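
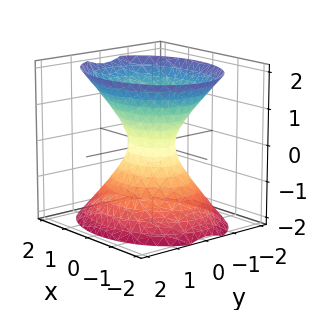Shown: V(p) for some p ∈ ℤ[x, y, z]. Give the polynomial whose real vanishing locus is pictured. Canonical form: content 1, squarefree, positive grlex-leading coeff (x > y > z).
2*x^2 + 3*y^2 - 2*z^2 - 1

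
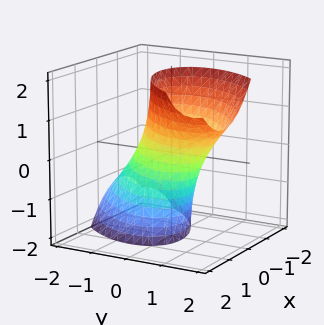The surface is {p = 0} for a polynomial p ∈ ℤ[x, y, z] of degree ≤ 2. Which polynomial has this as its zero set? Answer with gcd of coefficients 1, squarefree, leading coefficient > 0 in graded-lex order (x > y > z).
x^2 - x*y + y^2 - y*z - 1

1. Degree: no degree-1 surface has this shape, so deg p = 2.
2. From the visible intercepts: among the integer gridlines, it crosses the y-axis at y ∈ {-1, 1}; it misses every integer gridline on the z-axis.
3. Assembling these constraints gives the stated polynomial. Check: (-1, 0, 0) on the x-axis lies on the surface, and p(-1, 0, 0) = 0. ✓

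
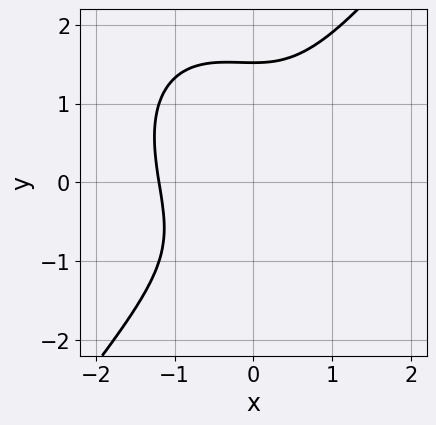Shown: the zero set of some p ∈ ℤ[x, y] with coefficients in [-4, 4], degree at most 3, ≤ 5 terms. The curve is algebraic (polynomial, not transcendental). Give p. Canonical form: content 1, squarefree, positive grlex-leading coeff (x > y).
2*x^3 - y^3 + x^2 + y + 2

First, the degree is 3 — a generic line meets the curve in up to 3 points.
Finally, the integer polynomial consistent with all of this is the stated p.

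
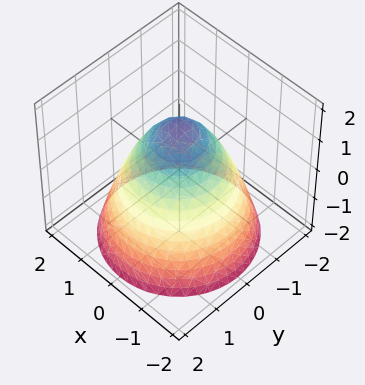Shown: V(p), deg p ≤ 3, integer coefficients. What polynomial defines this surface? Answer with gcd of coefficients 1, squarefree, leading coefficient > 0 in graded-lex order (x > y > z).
The degree is 2 — no degree-1 surface has this shape.
Symmetries: the z-axis is an axis of rotation, so x and y enter only as x² + y².
From the visible intercepts: a circular section at z = 0 has radius between 1 and 2.
Fitting integer coefficients to these (and the overall shape) gives p.

2*x^2 + 2*y^2 + 2*z - 3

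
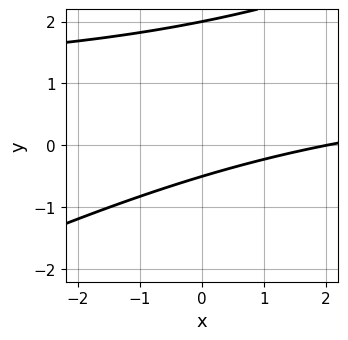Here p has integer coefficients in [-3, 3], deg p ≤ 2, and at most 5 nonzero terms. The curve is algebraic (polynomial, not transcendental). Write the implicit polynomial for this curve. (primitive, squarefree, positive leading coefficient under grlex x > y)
The degree is 2 — no degree-1 curve has this shape.
From the axis intercepts and sections: it crosses the y-axis at the gridline y = 2; one x-axis crossing is at x = 2.
Matching integer coefficients to the picture gives p.

x*y - 2*y^2 - x + 3*y + 2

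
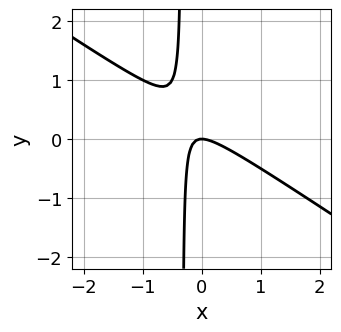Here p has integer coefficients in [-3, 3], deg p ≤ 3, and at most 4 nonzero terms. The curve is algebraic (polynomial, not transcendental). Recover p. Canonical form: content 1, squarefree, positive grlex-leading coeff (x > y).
First, degree: the shape is more complex than any degree-1 curve, so deg p = 2.
Then, checking where it meets the axes: one y-axis crossing is at y = 0; it crosses the x-axis at the gridline x = 0.
Finally, these observations pin down the coefficients.

2*x^2 + 3*x*y + y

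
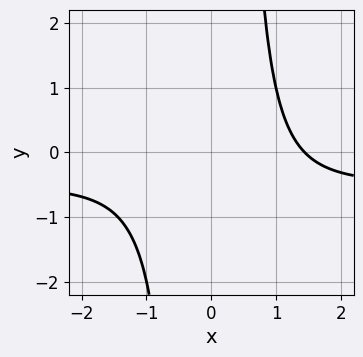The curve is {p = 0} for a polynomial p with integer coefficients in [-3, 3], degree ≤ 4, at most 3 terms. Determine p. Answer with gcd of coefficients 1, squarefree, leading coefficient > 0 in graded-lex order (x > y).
2*x^3*y + x^3 - 3

deg p = 4.
Observable constraints: no y-intercept at any integer in the box.
Putting this together gives p.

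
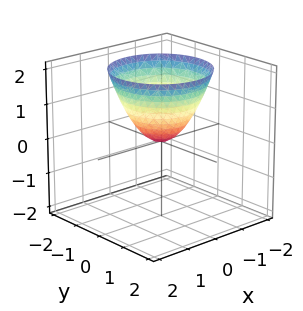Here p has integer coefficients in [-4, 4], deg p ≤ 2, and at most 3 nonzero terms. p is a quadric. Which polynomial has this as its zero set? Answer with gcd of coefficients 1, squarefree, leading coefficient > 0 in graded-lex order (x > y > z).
The degree is 2 — a single bowl opening along one axis; a quadric.
Symmetry: the z-axis is an axis of rotation, so x and y enter only as x² + y².
Observable constraints: one z-axis crossing is at z = 0; a circular section at z = 2 has radius between 1 and 2; it meets the x-axis at x = 0 (among the integer gridlines).
Together with the visible shape, these determine p as stated.

x^2 + y^2 - z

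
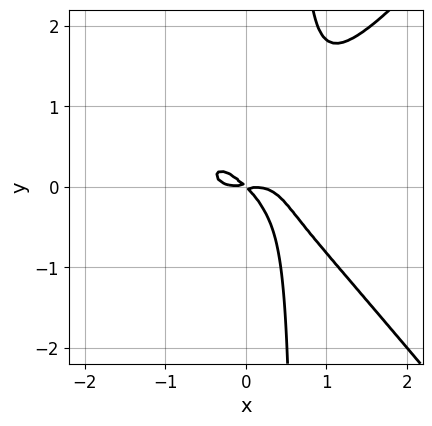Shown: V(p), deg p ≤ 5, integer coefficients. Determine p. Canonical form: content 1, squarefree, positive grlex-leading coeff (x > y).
3*x^4 - 2*x^2*y^2 - 2*x*y^2 + 2*x*y + 2*y^2

deg p = 4. No degree-3 curve has this shape.
Matching integer coefficients to the picture gives p.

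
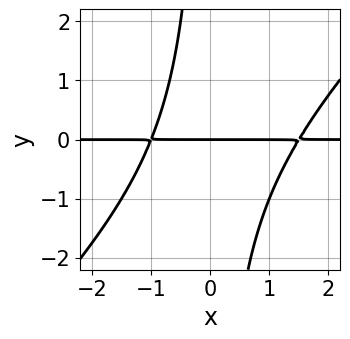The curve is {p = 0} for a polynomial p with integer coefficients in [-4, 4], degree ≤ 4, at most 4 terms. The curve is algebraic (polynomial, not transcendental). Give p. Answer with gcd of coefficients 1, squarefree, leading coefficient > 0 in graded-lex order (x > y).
2*x^2*y - 2*x*y^2 - x*y - 3*y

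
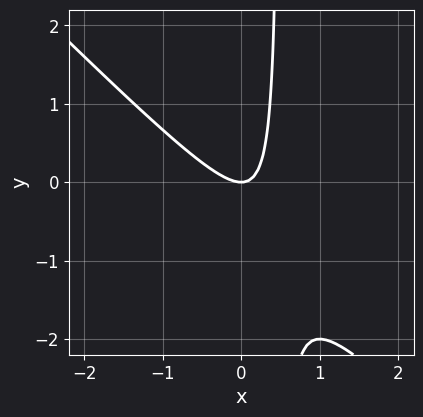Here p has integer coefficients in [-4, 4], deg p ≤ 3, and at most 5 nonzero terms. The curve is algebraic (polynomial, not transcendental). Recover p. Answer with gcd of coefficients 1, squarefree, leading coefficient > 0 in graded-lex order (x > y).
First, degree: no degree-1 curve has this shape, so deg p = 2.
Then, from the axis intercepts and sections: one x-axis crossing is at x = 0; one y-axis crossing is at y = 0.
Finally, these observations pin down the coefficients.

2*x^2 + 2*x*y - y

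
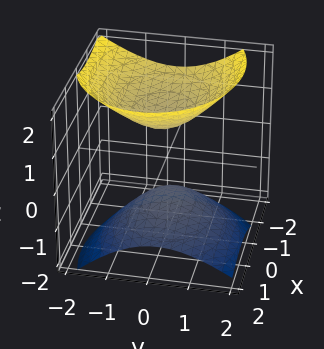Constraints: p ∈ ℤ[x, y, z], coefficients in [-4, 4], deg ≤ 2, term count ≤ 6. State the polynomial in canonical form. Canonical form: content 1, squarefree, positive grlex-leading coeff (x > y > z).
(a) There are 2 components. They look like related sheets of one shape, so recover p as a whole.
(b) The degree is 2 — no degree-1 surface has this shape.
(c) From the visible intercepts: it misses every integer gridline on the x-axis; it misses every integer gridline on the y-axis.
(d) Assembling these constraints gives the stated polynomial.

2*x^2 + 2*x*z + 3*y^2 + y*z - 3*z^2 + 2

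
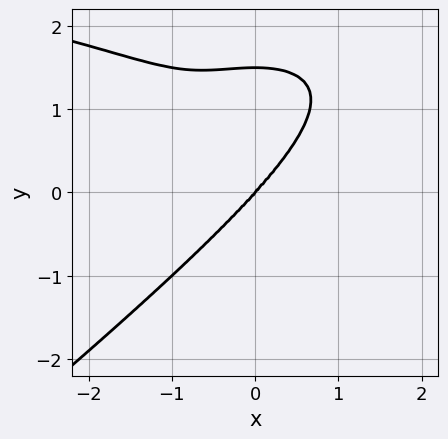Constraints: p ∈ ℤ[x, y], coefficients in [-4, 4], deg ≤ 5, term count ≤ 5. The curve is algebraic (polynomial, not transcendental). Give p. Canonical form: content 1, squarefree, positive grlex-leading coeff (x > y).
x^3*y - 2*y^4 - 3*x^3 - x^2*y + 3*y^3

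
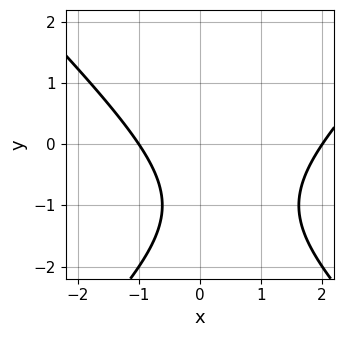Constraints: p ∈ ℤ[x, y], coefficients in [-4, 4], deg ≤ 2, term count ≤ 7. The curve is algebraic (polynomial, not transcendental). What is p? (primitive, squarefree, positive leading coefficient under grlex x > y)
x^2 - y^2 - x - 2*y - 2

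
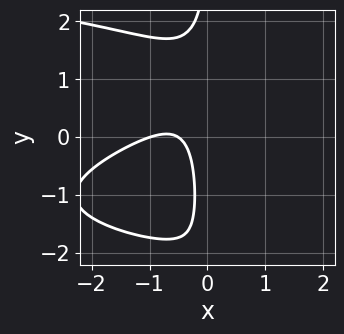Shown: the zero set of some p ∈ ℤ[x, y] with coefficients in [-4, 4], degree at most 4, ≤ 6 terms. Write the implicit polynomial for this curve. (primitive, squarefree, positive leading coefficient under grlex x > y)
deg p = 4. The shape is more complex than any degree-3 curve.
Against the integer gridlines: no y-intercept at any integer in the box; it crosses the x-axis at the gridline x = -1.
Matching integer coefficients to the picture gives p.

x*y^3 + 2*x^2 - 3*x*y + 3*x + 1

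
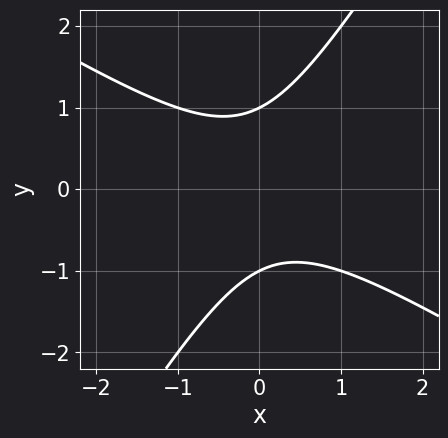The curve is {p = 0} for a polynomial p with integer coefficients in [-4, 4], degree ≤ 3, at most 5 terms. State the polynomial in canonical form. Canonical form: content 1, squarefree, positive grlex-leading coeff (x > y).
x^2 + x*y - y^2 + 1

(a) Degree: the shape is more complex than any degree-1 curve, so deg p = 2.
(b) From the visible intercepts: no x-intercept at any integer in the box; among the integer gridlines, it crosses the y-axis at y ∈ {-1, 1}.
(c) These observations pin down the coefficients.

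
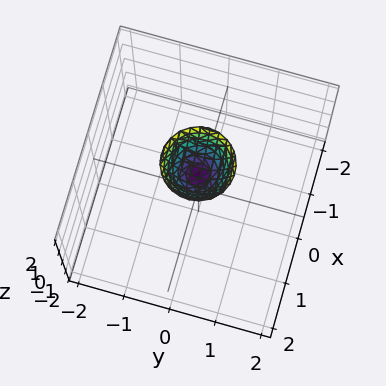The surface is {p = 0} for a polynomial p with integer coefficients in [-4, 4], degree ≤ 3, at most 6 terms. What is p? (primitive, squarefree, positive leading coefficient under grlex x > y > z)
2*x^2 + 2*y^2 - z + 1

First, deg p = 2. No degree-1 surface has this shape.
Then, symmetry: every cross-section ⟂ z is a circle, so x, y appear only via x² + y².
Then, from the visible intercepts: a circular section at z = 2 has radius between 0 and 1; no x-intercept at any integer in the box; the surface avoids every integer y-axis point in the box; it crosses the z-axis at the gridline z = 1.
Finally, assembling these constraints gives the stated polynomial.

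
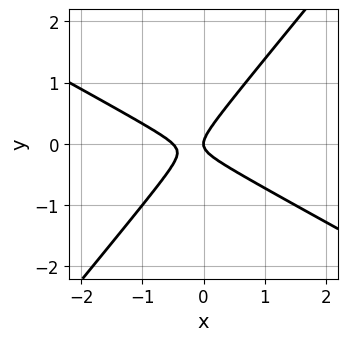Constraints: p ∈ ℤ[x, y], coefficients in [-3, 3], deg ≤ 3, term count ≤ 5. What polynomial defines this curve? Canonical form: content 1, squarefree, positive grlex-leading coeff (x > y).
1. Degree: a generic line meets the curve in up to 2 points, so deg p = 2.
2. From the axis intercepts and sections: one y-axis crossing is at y = 0; it meets the x-axis at x = 0 (among the integer gridlines).
3. The integer polynomial consistent with all of this is the stated p.

2*x^2 + 2*x*y - 3*y^2 + x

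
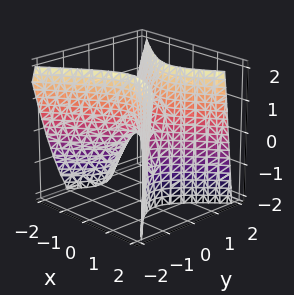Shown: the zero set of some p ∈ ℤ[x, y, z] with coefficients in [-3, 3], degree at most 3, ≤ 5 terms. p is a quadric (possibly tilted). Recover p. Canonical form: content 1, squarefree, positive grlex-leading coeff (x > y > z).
1. The degree is 2 — the shape is more complex than any degree-1 surface.
2. Checking where it meets the axes: it crosses the x-axis at the gridline x = 0; one y-axis crossing is at y = 0; it crosses the z-axis at the gridline z = 0.
3. Putting this together gives p.

2*x^2 - x*z - 3*y^2 + z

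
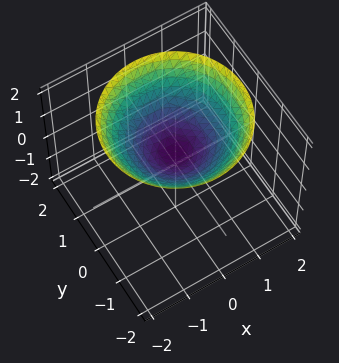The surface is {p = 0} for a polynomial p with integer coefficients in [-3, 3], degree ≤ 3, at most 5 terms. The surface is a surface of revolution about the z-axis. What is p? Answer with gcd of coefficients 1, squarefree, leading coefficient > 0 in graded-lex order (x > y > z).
1. deg p = 2. No degree-1 surface has this shape.
2. Symmetries: rotational symmetry about the z-axis ⇒ p depends on x, y only through x² + y².
3. Against the integer gridlines: it misses every integer gridline on the y-axis; a circular section at z = 1 has radius exactly 1; no x-intercept at any integer in the box.
4. Matching integer coefficients to the picture gives p.

x^2 + y^2 - 2*z + 1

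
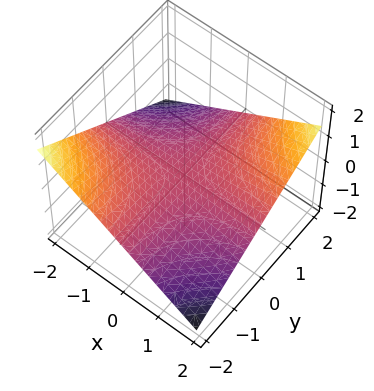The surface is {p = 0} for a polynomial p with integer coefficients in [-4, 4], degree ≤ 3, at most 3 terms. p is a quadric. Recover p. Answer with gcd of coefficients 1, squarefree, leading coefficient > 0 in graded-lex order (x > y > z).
x*y - 3*z

(a) The degree is 2 — a hyperbolic paraboloid; a quadric.
(b) From the axis intercepts and sections: the visible x-axis segment lies entirely on the surface; one z-axis crossing is at z = 0.
(c) These observations pin down the coefficients. Check: (0, 2, 0) on the y-axis lies on the surface, and p(0, 2, 0) = 0. ✓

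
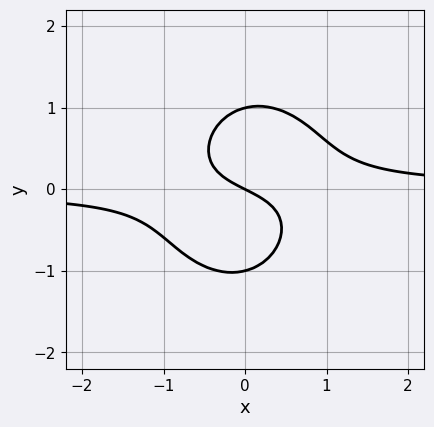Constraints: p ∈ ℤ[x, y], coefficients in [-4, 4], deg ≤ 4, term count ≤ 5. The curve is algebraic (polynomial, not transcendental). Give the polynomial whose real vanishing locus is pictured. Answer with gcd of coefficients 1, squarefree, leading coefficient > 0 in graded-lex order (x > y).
(a) The degree is 3 — a generic line meets the curve in up to 3 points.
(b) Reading off the gridlines: the y-axis gridline crossings are at y ∈ {-1, 0, 1}; it crosses the x-axis at the gridline x = 0.
(c) Assembling these constraints gives the stated polynomial.

3*x^2*y + 2*y^3 - x - 2*y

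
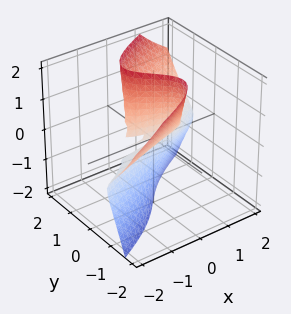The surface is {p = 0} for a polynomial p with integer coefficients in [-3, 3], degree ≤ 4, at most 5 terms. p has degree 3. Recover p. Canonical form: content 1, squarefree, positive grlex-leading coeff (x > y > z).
x*y^2 + x*z^2 - 2*y^3 + 2*y*z

Degree: the shape is more complex than any degree-2 surface, so deg p = 3.
From the axis intercepts and sections: every point of the z-axis in the box is on the surface; the visible x-axis segment lies entirely on the surface; it meets the y-axis at y = 0 (among the integer gridlines).
Together with the visible shape, these determine p as stated.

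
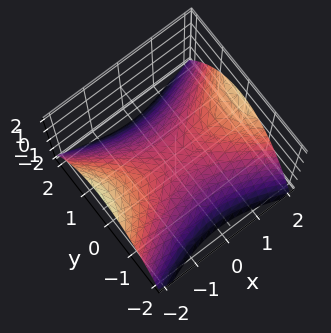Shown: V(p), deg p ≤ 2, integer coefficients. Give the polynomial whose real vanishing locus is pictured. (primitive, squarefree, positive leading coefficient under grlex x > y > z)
x^2 - 2*y^2 - 3*z

deg p = 2.
Symmetries: it's symmetric under y → −y, forcing even powers of y; mirror symmetry x ↦ −x ⇒ only even powers of x.
Reading off the gridlines: it crosses the y-axis at the gridline y = 0; it crosses the x-axis at the gridline x = 0; it meets the z-axis at z = 0 (among the integer gridlines).
Assembling these constraints gives the stated polynomial.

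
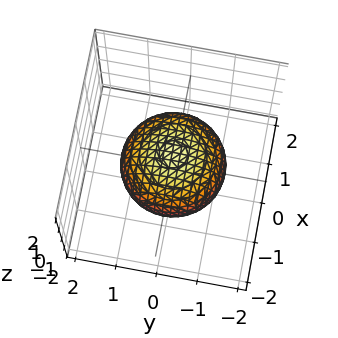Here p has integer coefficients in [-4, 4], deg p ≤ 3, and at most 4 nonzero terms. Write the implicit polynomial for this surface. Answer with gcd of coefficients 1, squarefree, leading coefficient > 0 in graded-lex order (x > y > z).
1. deg p = 2.
2. Symmetry: the surface is invariant under rotation about z: p = q(x² + y², z); it's symmetric under z → −z, forcing even powers of z.
3. Observable constraints: a circular section at z = 0 has radius between 1 and 2; among the integer gridlines, it crosses the z-axis at z ∈ {-1, 1}.
4. Matching integer coefficients to the picture gives p.

2*x^2 + 2*y^2 + 3*z^2 - 3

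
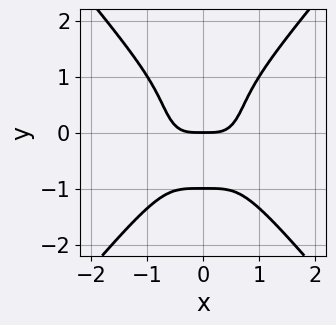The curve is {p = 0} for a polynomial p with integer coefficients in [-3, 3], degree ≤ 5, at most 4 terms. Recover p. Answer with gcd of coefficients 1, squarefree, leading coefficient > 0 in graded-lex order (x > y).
2*x^4 - y^4 - y

The degree is 4 — the shape is more complex than any degree-3 curve.
Symmetries: it's symmetric under x → −x, forcing even powers of x.
Observable constraints: one x-axis crossing is at x = 0; the y-axis gridline crossings are at y ∈ {-1, 0}.
Assembling these constraints gives the stated polynomial.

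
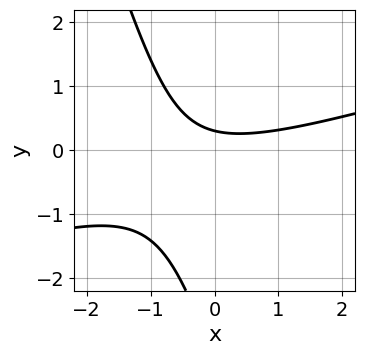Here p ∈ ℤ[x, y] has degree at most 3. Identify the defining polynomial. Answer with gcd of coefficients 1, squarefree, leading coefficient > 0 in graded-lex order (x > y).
x^2 - 3*x*y - y^2 - 3*y + 1

(a) The degree is 2 — the shape is more complex than any degree-1 curve.
(b) Reading off the gridlines: the curve avoids every integer x-axis point in the box.
(c) The integer polynomial consistent with all of this is the stated p.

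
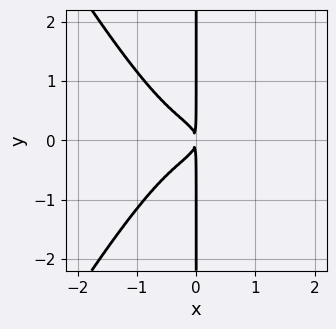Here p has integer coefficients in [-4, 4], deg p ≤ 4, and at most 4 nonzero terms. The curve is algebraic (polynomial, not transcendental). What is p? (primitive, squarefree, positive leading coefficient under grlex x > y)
3*x^4 - x^2*y^2 + 2*x*y^2 + x^2

First, deg p = 4.
Next, symmetries: it's symmetric under y → −y, forcing even powers of y.
Then, from the visible intercepts: the visible y-axis segment lies entirely on the curve.
Finally, the integer polynomial consistent with all of this is the stated p.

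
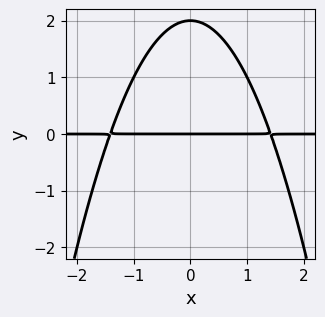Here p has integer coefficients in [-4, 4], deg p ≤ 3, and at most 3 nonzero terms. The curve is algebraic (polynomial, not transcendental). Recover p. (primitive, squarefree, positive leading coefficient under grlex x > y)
(a) deg p = 3. No degree-2 curve has this shape.
(b) Symmetries: mirror symmetry x ↦ −x ⇒ only even powers of x.
(c) Against the integer gridlines: among the integer gridlines, it crosses the y-axis at y ∈ {0, 2}; every point of the x-axis in the box is on the curve.
(d) Fitting integer coefficients to these (and the overall shape) gives p.

x^2*y + y^2 - 2*y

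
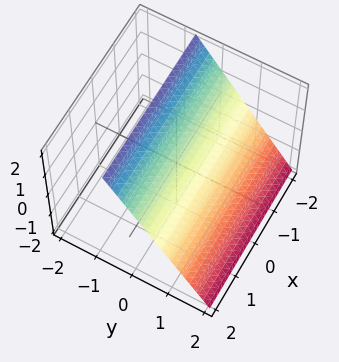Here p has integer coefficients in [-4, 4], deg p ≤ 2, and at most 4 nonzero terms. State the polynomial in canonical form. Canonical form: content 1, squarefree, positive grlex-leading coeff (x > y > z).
3*y + 2*z - 2

1. deg p = 1. Every cross-section is a straight line — this is a plane.
2. From the axis intercepts and sections: one z-axis crossing is at z = 1; it misses every integer gridline on the x-axis.
3. Matching integer coefficients to the picture gives p.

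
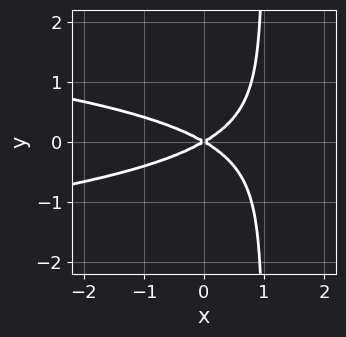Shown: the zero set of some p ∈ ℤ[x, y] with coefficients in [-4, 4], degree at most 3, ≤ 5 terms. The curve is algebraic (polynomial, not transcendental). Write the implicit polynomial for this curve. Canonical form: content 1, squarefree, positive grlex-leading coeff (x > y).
(a) deg p = 3. A generic line meets the curve in up to 3 points.
(b) Symmetries: mirror symmetry y ↦ −y ⇒ only even powers of y.
(c) Observable constraints: it meets the x-axis at x = 0 (among the integer gridlines); it crosses the y-axis at the gridline y = 0.
(d) Together with the visible shape, these determine p as stated.

3*x*y^2 + x^2 - 3*y^2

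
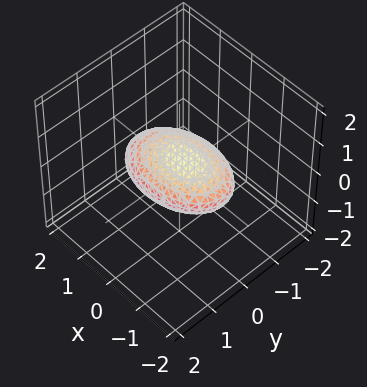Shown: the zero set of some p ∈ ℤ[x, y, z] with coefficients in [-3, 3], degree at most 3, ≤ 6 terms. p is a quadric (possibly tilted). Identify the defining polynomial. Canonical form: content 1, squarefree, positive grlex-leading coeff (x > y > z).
x^2 + x*z + 2*y^2 - y*z + 3*z^2 - 2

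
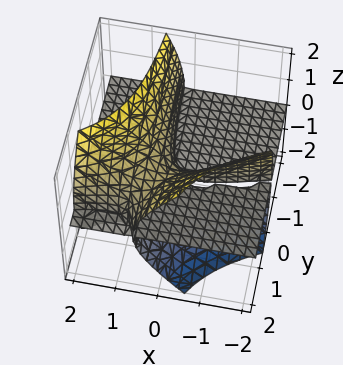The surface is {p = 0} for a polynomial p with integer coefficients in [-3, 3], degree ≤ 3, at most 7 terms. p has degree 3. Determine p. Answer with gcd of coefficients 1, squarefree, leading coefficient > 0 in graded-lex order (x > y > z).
x^2*z - 3*x*y*z - z^3 + 2*x*z + y*z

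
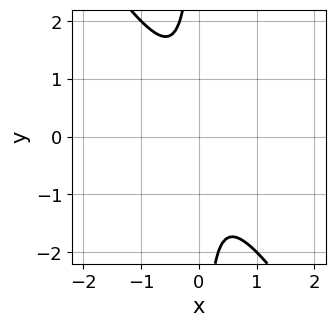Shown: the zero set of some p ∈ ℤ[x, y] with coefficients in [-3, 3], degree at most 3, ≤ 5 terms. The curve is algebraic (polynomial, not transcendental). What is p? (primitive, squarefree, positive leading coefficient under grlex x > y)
Degree: no degree-1 curve has this shape, so deg p = 2.
Observable constraints: no y-intercept at any integer in the box; no x-intercept at any integer in the box.
These observations pin down the coefficients.

3*x^2 + 2*x*y + 1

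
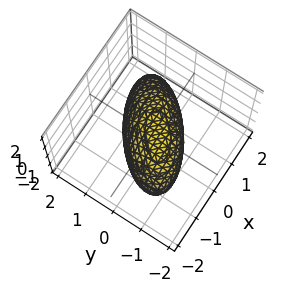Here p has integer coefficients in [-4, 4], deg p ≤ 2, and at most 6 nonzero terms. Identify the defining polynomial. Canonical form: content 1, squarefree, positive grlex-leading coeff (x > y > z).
Degree: no degree-1 surface has this shape, so deg p = 2.
Checking where it meets the axes: the y-axis gridline crossings are at y ∈ {-1, 1}.
These observations pin down the coefficients.

2*x^2 - 3*x*y + 3*y^2 + y*z + 2*z^2 - 3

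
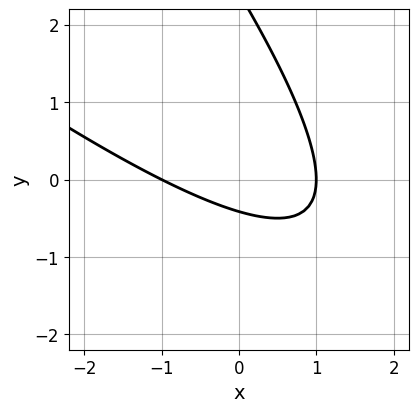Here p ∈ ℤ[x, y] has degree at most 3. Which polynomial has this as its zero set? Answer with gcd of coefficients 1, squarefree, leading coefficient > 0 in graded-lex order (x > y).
x^2 + 2*x*y + y^2 - 2*y - 1

First, degree: a generic line meets the curve in up to 2 points, so deg p = 2.
Then, reading off the gridlines: among the integer gridlines, it crosses the x-axis at x ∈ {-1, 1}.
Finally, fitting integer coefficients to these (and the overall shape) gives p.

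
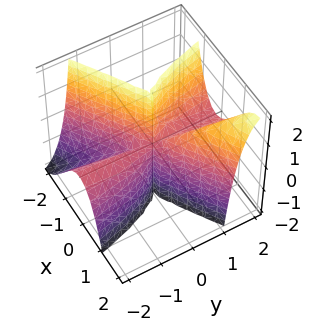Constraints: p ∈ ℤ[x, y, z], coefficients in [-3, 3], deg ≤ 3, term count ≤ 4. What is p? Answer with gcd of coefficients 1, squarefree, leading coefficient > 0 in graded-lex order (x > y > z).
2*x^3 - 3*x^2*y + y^2*z

First, degree: the shape is more complex than any degree-2 surface, so deg p = 3.
Next, reading off the gridlines: the visible y-axis segment lies entirely on the surface; one x-axis crossing is at x = 0; the visible z-axis segment lies entirely on the surface.
Finally, fitting integer coefficients to these (and the overall shape) gives p.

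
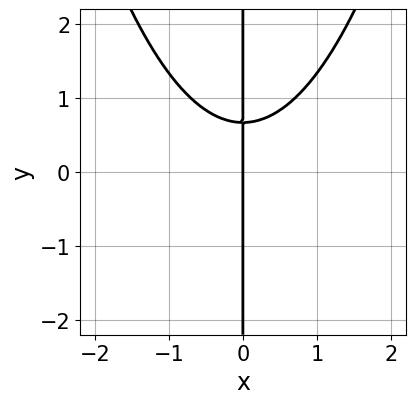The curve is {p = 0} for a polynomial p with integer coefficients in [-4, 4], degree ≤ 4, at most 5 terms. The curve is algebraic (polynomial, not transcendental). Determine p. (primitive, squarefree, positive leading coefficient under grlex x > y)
2*x^3 - 3*x*y + 2*x

1. Degree: a generic line meets the curve in up to 3 points, so deg p = 3.
2. Checking where it meets the axes: it meets the x-axis at x = 0 (among the integer gridlines); the visible y-axis segment lies entirely on the curve.
3. These observations pin down the coefficients.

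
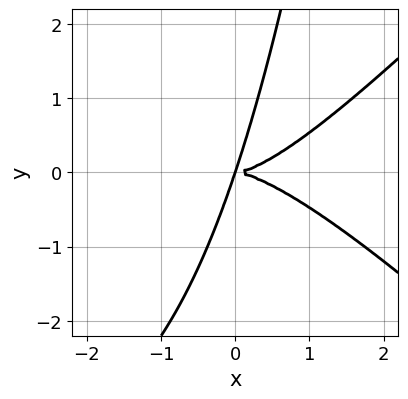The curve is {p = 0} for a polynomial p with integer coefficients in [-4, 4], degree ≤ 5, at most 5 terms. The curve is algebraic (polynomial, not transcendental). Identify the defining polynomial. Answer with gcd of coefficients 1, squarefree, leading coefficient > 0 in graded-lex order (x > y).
x^4 - x^2*y^2 - 3*x*y^2 + y^3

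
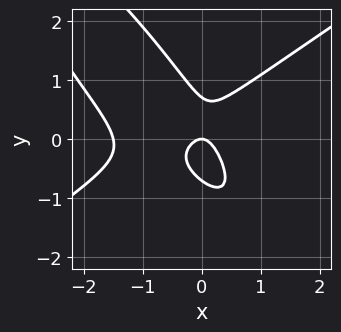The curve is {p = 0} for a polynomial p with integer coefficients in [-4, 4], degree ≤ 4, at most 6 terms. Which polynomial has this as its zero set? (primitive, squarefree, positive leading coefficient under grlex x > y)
2*x^3 - 3*x*y^2 - 2*y^3 + 3*x^2 + y

First, the degree is 3 — the shape is more complex than any degree-2 curve.
Then, from the visible intercepts: it meets the x-axis at x = 0 (among the integer gridlines); it meets the y-axis at y = 0 (among the integer gridlines).
Finally, fitting integer coefficients to these (and the overall shape) gives p.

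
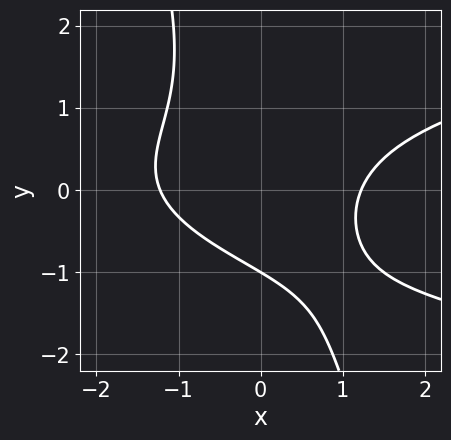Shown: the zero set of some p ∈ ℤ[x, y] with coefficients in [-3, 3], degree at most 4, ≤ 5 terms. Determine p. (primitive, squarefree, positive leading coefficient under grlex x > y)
deg p = 3. A generic line meets the curve in up to 3 points.
Reading off the gridlines: one y-axis crossing is at y = -1.
Solving for integer coefficients yields p as stated.

3*x*y^2 + y^3 - 2*x^2 + 2*y + 3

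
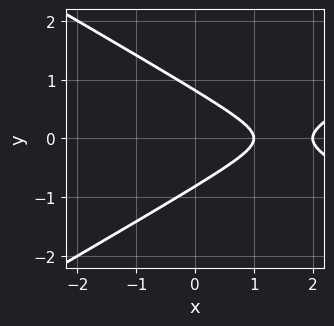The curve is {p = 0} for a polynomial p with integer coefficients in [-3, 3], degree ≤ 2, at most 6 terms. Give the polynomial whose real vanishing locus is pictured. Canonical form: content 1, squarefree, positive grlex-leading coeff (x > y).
1. deg p = 2. A generic line meets the curve in up to 2 points.
2. Symmetries: the y ↦ −y reflection is a symmetry, so y appears only in even powers.
3. From the axis intercepts and sections: among the integer gridlines, it crosses the x-axis at x ∈ {1, 2}.
4. Together with the visible shape, these determine p as stated.

x^2 - 3*y^2 - 3*x + 2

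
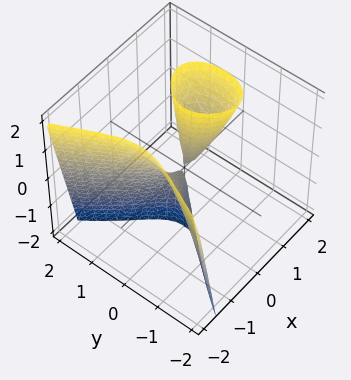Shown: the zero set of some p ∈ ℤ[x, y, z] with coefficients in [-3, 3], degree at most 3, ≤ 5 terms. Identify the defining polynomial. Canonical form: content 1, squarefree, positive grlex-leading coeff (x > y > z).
2*x^3 - 2*x*z + 3*y^2

1. I count 2 distinct pieces. They look like related sheets of one shape, so recover p as a whole.
2. The degree is 3 — the shape is more complex than any degree-2 surface.
3. Checking where it meets the axes: it crosses the x-axis at the gridline x = 0; the visible z-axis segment lies entirely on the surface.
4. Matching integer coefficients to the picture gives p.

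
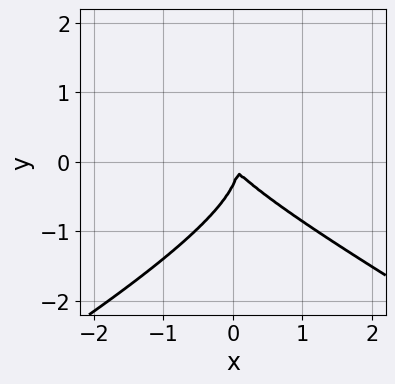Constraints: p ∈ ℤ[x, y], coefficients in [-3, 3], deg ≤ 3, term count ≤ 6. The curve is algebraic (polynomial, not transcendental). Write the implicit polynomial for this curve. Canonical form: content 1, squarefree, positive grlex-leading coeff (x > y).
1. deg p = 3. The shape is more complex than any degree-2 curve.
2. Matching integer coefficients to the picture gives p.

x^2*y - 3*y^3 - 2*x^2 - 2*x*y - y^2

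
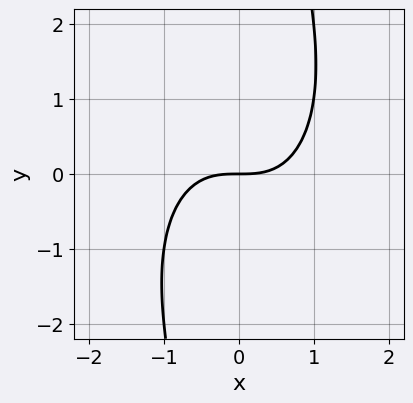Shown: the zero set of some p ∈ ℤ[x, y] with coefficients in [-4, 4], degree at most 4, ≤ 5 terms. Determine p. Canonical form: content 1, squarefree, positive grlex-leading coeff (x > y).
1. The degree is 3 — a generic line meets the curve in up to 3 points.
2. Observable constraints: it crosses the x-axis at the gridline x = 0; it meets the y-axis at y = 0 (among the integer gridlines).
3. Matching integer coefficients to the picture gives p.

2*x^3 + x*y^2 - 3*y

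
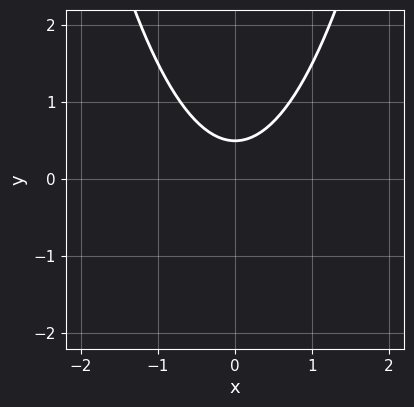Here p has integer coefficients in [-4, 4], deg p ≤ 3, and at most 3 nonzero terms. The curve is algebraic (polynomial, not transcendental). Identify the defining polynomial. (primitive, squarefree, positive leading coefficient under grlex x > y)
The degree is 2 — a generic line meets the curve in up to 2 points.
Symmetries: it's symmetric under x → −x, forcing even powers of x.
From the visible intercepts: the curve avoids every integer x-axis point in the box.
Solving for integer coefficients yields p as stated.

2*x^2 - 2*y + 1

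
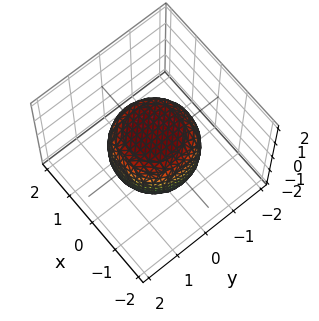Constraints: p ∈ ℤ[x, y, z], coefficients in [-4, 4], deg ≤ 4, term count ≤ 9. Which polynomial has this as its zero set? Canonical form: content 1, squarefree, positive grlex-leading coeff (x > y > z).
2*x^4 + 4*x^2*y^2 + 2*y^4 - x^2 - y^2 + 3*z^2 - 3

(a) Degree: no degree-3 surface has this shape, so deg p = 4.
(b) By symmetry, every cross-section ⟂ z is a circle, so x, y appear only via x² + y².
(c) Checking where it meets the axes: among the integer gridlines, it crosses the z-axis at z ∈ {-1, 1}; a circular section at z = -1 has radius between 0 and 1.
(d) The integer polynomial consistent with all of this is the stated p.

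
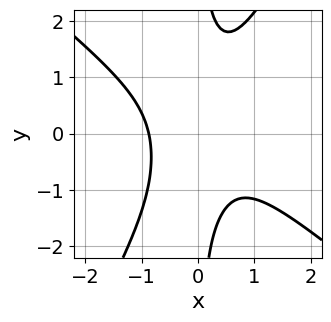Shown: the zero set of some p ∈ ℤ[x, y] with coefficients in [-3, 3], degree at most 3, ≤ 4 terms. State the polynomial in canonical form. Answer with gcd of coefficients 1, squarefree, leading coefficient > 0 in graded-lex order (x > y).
3*x^3 + 2*x^2*y - 2*x*y^2 + 2

deg p = 3. No degree-2 curve has this shape.
From the axis intercepts and sections: no y-intercept at any integer in the box.
Fitting integer coefficients to these (and the overall shape) gives p.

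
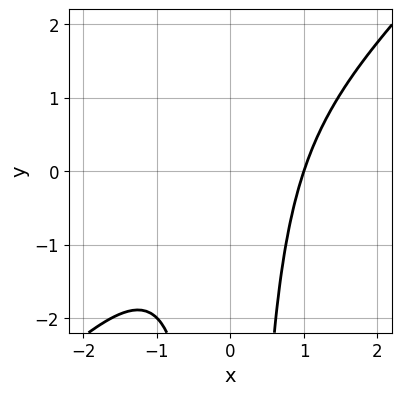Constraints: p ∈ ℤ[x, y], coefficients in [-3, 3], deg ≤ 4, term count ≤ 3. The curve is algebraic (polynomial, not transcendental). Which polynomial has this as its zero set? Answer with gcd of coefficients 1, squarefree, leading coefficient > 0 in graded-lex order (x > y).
The degree is 3 — the shape is more complex than any degree-2 curve.
Reading off the gridlines: it crosses the x-axis at the gridline x = 1; the curve avoids every integer y-axis point in the box.
Assembling these constraints gives the stated polynomial.

x^3 - x^2*y - 1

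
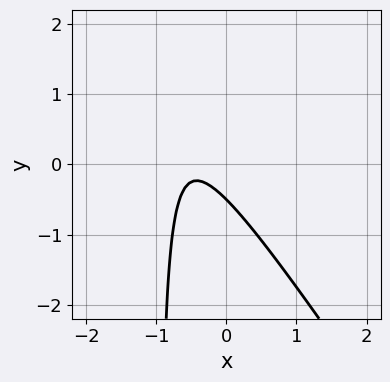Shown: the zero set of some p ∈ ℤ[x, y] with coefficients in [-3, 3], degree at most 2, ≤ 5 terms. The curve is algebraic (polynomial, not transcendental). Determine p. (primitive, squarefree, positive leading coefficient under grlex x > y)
3*x^2 + 2*x*y + 3*x + 2*y + 1

(a) The degree is 2 — the shape is more complex than any degree-1 curve.
(b) From the visible intercepts: it misses every integer gridline on the x-axis.
(c) Together with the visible shape, these determine p as stated.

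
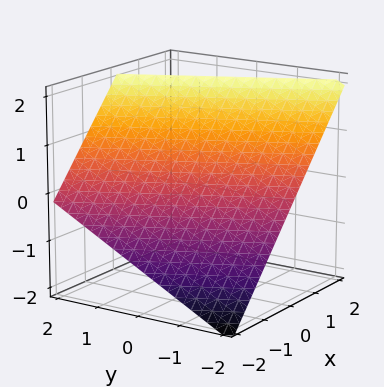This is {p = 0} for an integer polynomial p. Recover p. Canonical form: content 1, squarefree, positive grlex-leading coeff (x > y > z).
The degree is 1 — every cross-section is a straight line — this is a plane.
Reading off the gridlines: it crosses the x-axis at the gridline x = -1; it crosses the z-axis at the gridline z = 1.
Together with the visible shape, these determine p as stated.

2*x + y - 2*z + 2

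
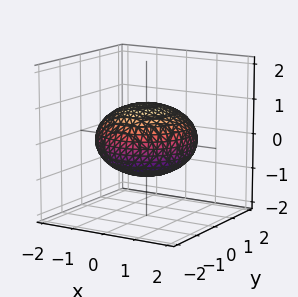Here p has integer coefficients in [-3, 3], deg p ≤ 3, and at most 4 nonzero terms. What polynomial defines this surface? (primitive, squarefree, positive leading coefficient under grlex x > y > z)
First, degree: a closed, bounded, convex surface; a quadric, so deg p = 2.
Next, by symmetry, the surface is invariant under rotation about z: p = q(x² + y², z); it's symmetric under z → −z, forcing even powers of z.
Next, reading off the gridlines: among the integer gridlines, it crosses the z-axis at z ∈ {-1, 1}; a circular section at z = 0 has radius between 1 and 2.
Finally, solving for integer coefficients yields p as stated.

x^2 + y^2 + 2*z^2 - 2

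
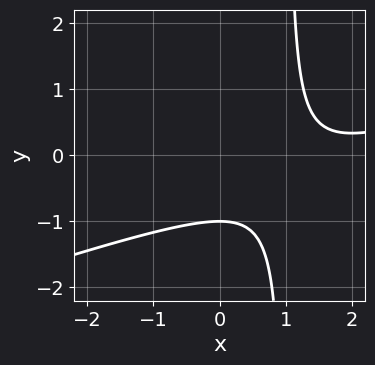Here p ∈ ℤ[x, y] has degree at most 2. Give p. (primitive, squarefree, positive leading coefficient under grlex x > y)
x^2 - 3*x*y - 3*x + 3*y + 3

1. The degree is 2 — the shape is more complex than any degree-1 curve.
2. From the axis intercepts and sections: it misses every integer gridline on the x-axis; one y-axis crossing is at y = -1.
3. Matching integer coefficients to the picture gives p.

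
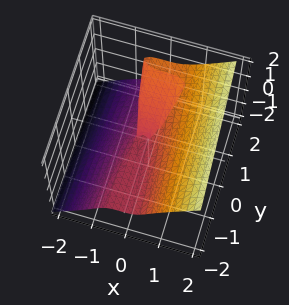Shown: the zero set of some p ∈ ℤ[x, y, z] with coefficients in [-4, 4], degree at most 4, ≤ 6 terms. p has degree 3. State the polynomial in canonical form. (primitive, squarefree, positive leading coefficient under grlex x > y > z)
3*x^3 - 3*z^3 + x^2 + y*z

1. Degree: a generic line meets the surface in up to 3 points, so deg p = 3.
2. Reading off the gridlines: it crosses the x-axis at the gridline x = 0; it crosses the z-axis at the gridline z = 0.
3. Assembling these constraints gives the stated polynomial.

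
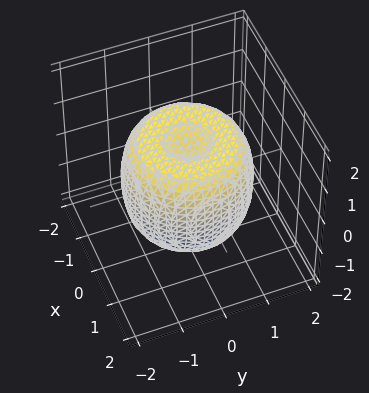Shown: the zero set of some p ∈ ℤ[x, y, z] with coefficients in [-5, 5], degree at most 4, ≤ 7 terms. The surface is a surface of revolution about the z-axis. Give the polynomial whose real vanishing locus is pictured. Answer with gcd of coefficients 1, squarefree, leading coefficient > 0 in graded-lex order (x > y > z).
First, degree: the shape is more complex than any degree-3 surface, so deg p = 4.
Next, by symmetry, every cross-section ⟂ z is a circle, so x, y appear only via x² + y².
Next, reading off the gridlines: a circular section at z = -1 has radius between 1 and 2; among the integer gridlines, it crosses the z-axis at z ∈ {-1, 1}.
Finally, putting this together gives p.

2*x^4 + 4*x^2*y^2 + 2*y^4 - 3*x^2 - 3*y^2 + 2*z^2 - 2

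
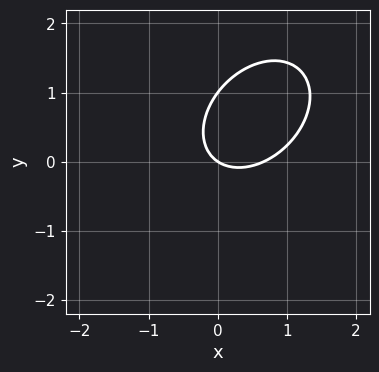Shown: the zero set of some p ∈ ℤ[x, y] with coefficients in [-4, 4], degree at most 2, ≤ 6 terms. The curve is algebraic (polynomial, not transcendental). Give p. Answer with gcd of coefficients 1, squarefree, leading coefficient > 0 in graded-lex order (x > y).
3*x^2 - 2*x*y + 3*y^2 - 2*x - 3*y

First, deg p = 2. The shape is more complex than any degree-1 curve.
Then, checking where it meets the axes: among the integer gridlines, it crosses the y-axis at y ∈ {0, 1}; one x-axis crossing is at x = 0.
Finally, the integer polynomial consistent with all of this is the stated p.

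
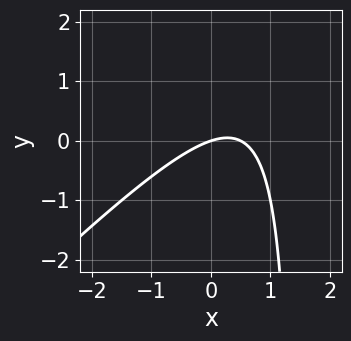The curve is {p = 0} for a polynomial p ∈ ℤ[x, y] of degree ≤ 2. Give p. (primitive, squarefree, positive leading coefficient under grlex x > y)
2*x^2 - 2*x*y - x + 3*y

1. The degree is 2 — a generic line meets the curve in up to 2 points.
2. Checking where it meets the axes: it crosses the y-axis at the gridline y = 0; it meets the x-axis at x = 0 (among the integer gridlines).
3. These observations pin down the coefficients.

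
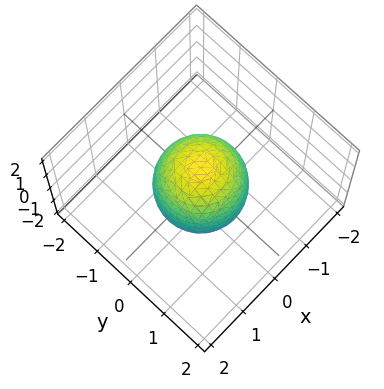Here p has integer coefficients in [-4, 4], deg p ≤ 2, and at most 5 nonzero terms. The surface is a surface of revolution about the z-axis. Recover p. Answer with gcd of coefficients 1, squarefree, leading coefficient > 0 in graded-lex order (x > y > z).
2*x^2 + 2*y^2 + z^2 - 2

(a) Degree: a generic line meets the surface in up to 2 points, so deg p = 2.
(b) Symmetries: rotational symmetry about the z-axis ⇒ p depends on x, y only through x² + y².
(c) Checking where it meets the axes: among the integer gridlines, it crosses the y-axis at y ∈ {-1, 1}; the x-axis gridline crossings are at x ∈ {-1, 1}; a circular section at z = 0 has radius exactly 1.
(d) The integer polynomial consistent with all of this is the stated p.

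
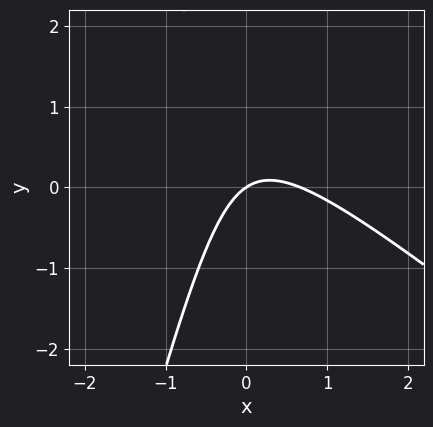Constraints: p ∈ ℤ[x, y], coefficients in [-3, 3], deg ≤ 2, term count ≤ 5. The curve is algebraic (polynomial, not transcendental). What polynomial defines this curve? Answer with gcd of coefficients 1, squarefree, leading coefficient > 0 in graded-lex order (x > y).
3*x^2 + 3*x*y - y^2 - 2*x + 3*y

Degree: a generic line meets the curve in up to 2 points, so deg p = 2.
Observable constraints: it crosses the y-axis at the gridline y = 0; it meets the x-axis at x = 0 (among the integer gridlines).
Matching integer coefficients to the picture gives p.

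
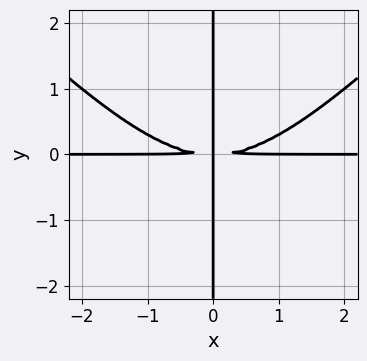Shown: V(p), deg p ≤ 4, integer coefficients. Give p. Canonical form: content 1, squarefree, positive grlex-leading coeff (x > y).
First, degree: no degree-3 curve has this shape, so deg p = 4.
Next, checking where it meets the axes: every point of the y-axis in the box is on the curve; every point of the x-axis in the box is on the curve.
Finally, putting this together gives p.

x^3*y - x*y^3 - 3*x*y^2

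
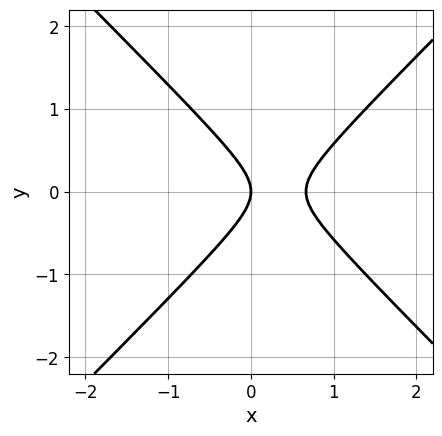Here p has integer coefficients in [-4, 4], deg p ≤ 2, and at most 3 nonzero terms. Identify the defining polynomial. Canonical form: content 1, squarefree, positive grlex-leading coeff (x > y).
3*x^2 - 3*y^2 - 2*x

First, the degree is 2 — no degree-1 curve has this shape.
Next, symmetries: it's symmetric under y → −y, forcing even powers of y.
Next, against the integer gridlines: one x-axis crossing is at x = 0; it crosses the y-axis at the gridline y = 0.
Finally, these observations pin down the coefficients.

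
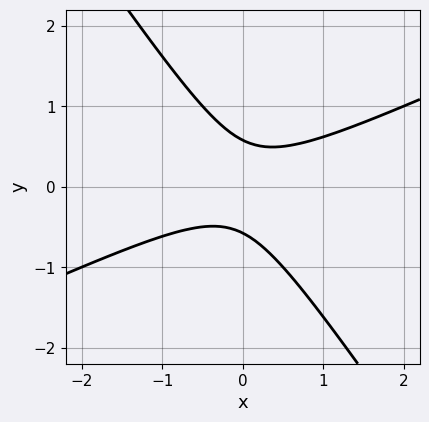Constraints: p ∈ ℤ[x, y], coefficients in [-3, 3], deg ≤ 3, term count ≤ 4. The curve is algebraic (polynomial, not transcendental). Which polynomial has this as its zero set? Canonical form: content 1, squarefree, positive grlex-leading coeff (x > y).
2*x^2 - 3*x*y - 3*y^2 + 1

The degree is 2 — a generic line meets the curve in up to 2 points.
From the axis intercepts and sections: it misses every integer gridline on the x-axis.
Solving for integer coefficients yields p as stated.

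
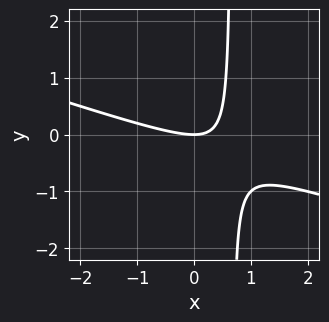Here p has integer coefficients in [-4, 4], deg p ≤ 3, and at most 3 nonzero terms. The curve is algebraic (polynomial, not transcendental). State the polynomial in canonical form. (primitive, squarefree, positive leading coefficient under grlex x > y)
x^2 + 3*x*y - 2*y

1. deg p = 2.
2. Against the integer gridlines: it crosses the y-axis at the gridline y = 0; one x-axis crossing is at x = 0.
3. Matching integer coefficients to the picture gives p.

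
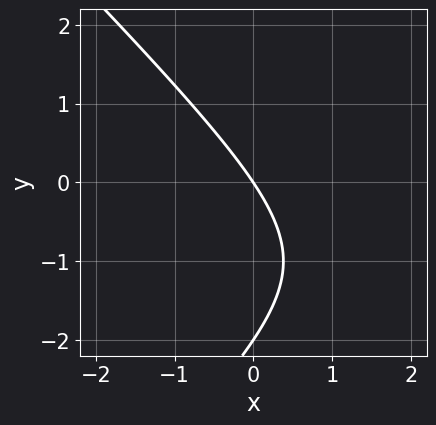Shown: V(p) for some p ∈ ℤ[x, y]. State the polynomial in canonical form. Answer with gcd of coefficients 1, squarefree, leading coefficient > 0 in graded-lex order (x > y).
x^2 - y^2 - 3*x - 2*y

First, deg p = 2.
Next, observable constraints: it meets the x-axis at x = 0 (among the integer gridlines); among the integer gridlines, it crosses the y-axis at y ∈ {-2, 0}.
Finally, solving for integer coefficients yields p as stated.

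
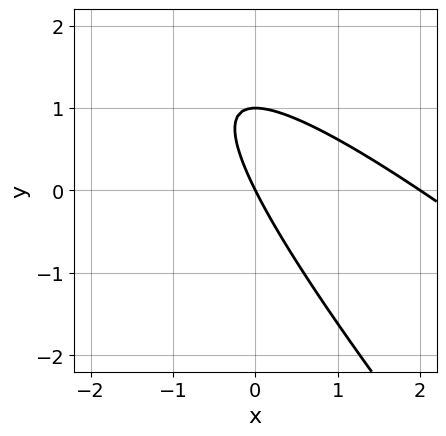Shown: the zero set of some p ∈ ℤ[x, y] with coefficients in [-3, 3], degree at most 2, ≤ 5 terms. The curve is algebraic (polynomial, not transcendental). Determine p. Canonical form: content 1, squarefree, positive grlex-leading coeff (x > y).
x^2 + 2*x*y + y^2 - 2*x - y

(a) The degree is 2 — no degree-1 curve has this shape.
(b) From the axis intercepts and sections: among the integer gridlines, it crosses the y-axis at y ∈ {0, 1}; the x-axis gridline crossings are at x ∈ {0, 2}.
(c) These observations pin down the coefficients.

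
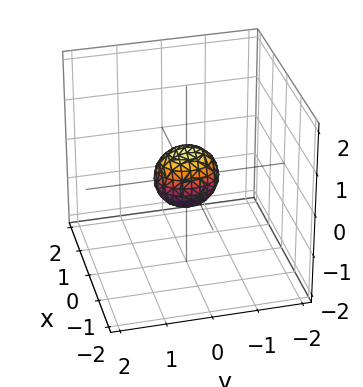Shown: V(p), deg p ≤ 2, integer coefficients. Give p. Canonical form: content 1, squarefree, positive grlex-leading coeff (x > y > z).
deg p = 2.
Symmetries: mirror symmetry z ↦ −z ⇒ only even powers of z; mirror symmetry y ↦ −y ⇒ only even powers of y; mirror symmetry x ↦ −x ⇒ only even powers of x.
The integer polynomial consistent with all of this is the stated p.

3*x^2 + 2*y^2 + 2*z^2 - 1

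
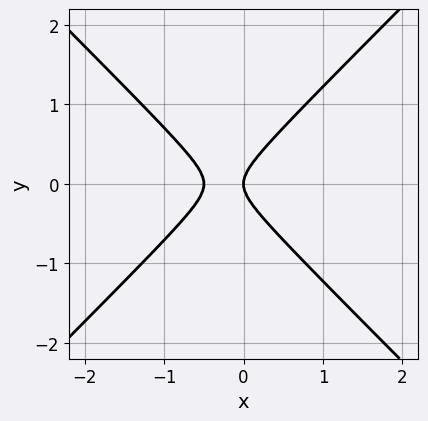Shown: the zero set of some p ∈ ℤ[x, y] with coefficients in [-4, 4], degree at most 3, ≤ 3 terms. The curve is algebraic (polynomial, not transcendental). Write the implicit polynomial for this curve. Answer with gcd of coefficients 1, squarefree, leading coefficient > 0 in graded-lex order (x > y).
First, the degree is 2 — the shape is more complex than any degree-1 curve.
Then, symmetries: mirror symmetry y ↦ −y ⇒ only even powers of y.
Then, observable constraints: one x-axis crossing is at x = 0; it crosses the y-axis at the gridline y = 0.
Finally, assembling these constraints gives the stated polynomial.

2*x^2 - 2*y^2 + x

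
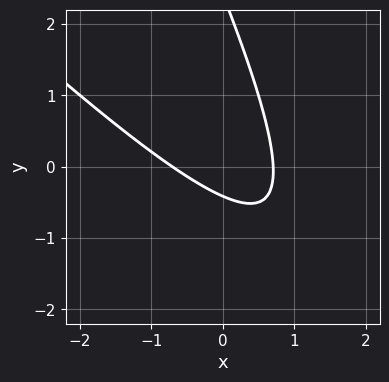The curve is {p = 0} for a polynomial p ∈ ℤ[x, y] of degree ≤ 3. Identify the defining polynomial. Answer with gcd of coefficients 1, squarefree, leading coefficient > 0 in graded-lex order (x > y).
1. Degree: a generic line meets the curve in up to 2 points, so deg p = 2.
2. Putting this together gives p.

2*x^2 + 3*x*y + y^2 - 2*y - 1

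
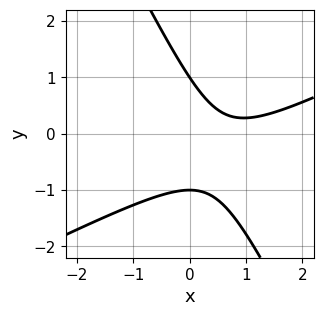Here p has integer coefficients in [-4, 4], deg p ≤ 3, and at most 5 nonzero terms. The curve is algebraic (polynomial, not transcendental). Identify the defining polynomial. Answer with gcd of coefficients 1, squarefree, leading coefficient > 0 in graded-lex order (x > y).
2*x^2 - 3*x*y - 2*y^2 - 3*x + 2

(a) deg p = 2. The shape is more complex than any degree-1 curve.
(b) Observable constraints: no x-intercept at any integer in the box; among the integer gridlines, it crosses the y-axis at y ∈ {-1, 1}.
(c) Together with the visible shape, these determine p as stated.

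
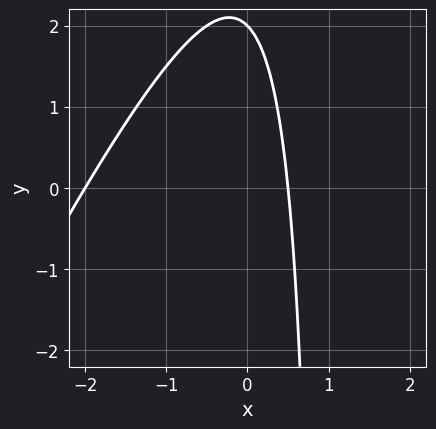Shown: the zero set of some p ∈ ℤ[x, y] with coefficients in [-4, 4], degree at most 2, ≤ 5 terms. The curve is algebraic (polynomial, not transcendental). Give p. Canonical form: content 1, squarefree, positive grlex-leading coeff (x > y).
2*x^2 - x*y + 3*x + y - 2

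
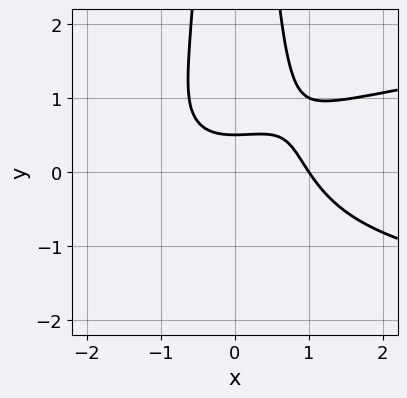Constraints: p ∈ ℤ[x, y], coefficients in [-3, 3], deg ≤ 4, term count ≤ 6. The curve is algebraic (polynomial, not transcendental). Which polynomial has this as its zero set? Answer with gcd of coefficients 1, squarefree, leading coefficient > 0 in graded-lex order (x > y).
Degree: no degree-3 curve has this shape, so deg p = 4.
Against the integer gridlines: one x-axis crossing is at x = 1.
Assembling these constraints gives the stated polynomial.

2*x^2*y^2 - x^3 - 2*y + 1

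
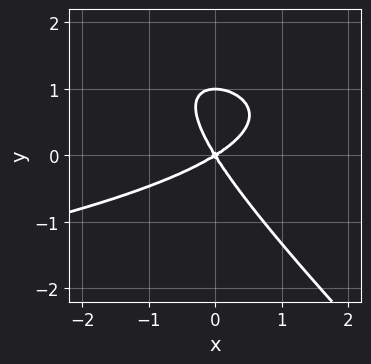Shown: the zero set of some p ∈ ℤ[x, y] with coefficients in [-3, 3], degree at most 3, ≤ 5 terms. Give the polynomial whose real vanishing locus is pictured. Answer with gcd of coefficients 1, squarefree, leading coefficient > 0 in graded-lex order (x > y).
x*y^2 + y^3 + x^2 - x*y - y^2

(a) Degree: no degree-2 curve has this shape, so deg p = 3.
(b) From the axis intercepts and sections: one x-axis crossing is at x = 0; the y-axis gridline crossings are at y ∈ {0, 1}.
(c) Putting this together gives p.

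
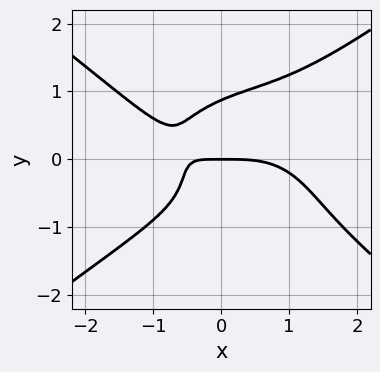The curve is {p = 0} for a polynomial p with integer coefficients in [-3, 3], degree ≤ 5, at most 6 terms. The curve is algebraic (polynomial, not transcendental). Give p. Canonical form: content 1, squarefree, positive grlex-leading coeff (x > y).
x^4 - 3*y^4 + 3*x*y + 2*y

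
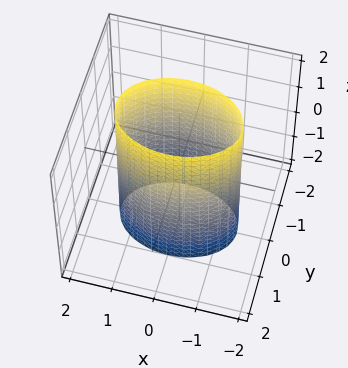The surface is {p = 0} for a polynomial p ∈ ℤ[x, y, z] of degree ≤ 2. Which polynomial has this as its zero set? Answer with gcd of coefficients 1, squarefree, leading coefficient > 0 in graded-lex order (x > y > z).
deg p = 2. A cylinder; a quadric.
Symmetries: mirror symmetry x ↦ −x ⇒ only even powers of x; it's symmetric under y → −y, forcing even powers of y; mirror symmetry z ↦ −z ⇒ only even powers of z.
From the visible intercepts: it misses every integer gridline on the z-axis; among the integer gridlines, it crosses the y-axis at y ∈ {-1, 1}.
Assembling these constraints gives the stated polynomial.

x^2 + 2*y^2 - 2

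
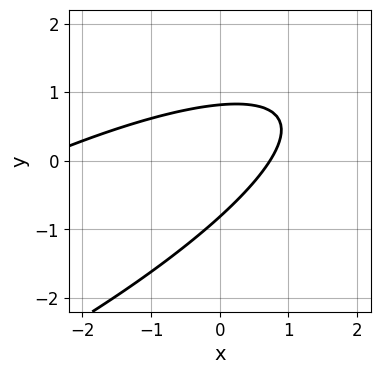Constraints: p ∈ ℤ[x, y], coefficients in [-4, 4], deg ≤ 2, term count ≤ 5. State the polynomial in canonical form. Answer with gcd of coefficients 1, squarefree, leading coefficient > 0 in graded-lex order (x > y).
1. Degree: no degree-1 curve has this shape, so deg p = 2.
2. Matching integer coefficients to the picture gives p.

x^2 - 3*x*y + 3*y^2 + 2*x - 2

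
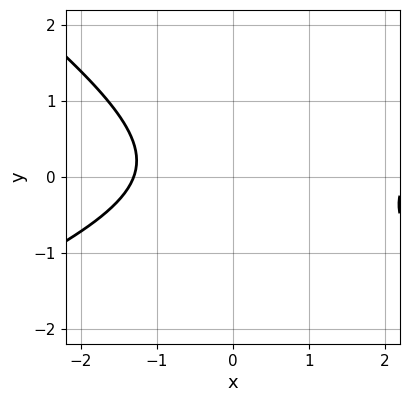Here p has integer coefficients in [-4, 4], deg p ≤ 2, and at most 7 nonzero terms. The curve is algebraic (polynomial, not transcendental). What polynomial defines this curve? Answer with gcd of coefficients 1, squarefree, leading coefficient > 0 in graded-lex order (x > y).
x^2 - x*y - 3*y^2 - x - 3

First, the degree is 2 — a generic line meets the curve in up to 2 points.
Next, from the axis intercepts and sections: it misses every integer gridline on the y-axis.
Finally, fitting integer coefficients to these (and the overall shape) gives p.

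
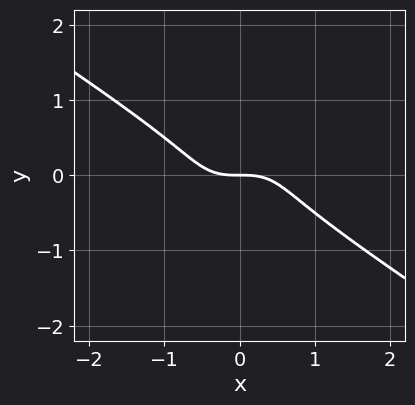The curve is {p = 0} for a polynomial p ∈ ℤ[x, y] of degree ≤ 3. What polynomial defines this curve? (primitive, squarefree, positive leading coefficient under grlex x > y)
x^3 - x*y^2 + 2*y^3 + y

1. deg p = 3.
2. Against the integer gridlines: one y-axis crossing is at y = 0; one x-axis crossing is at x = 0.
3. Assembling these constraints gives the stated polynomial.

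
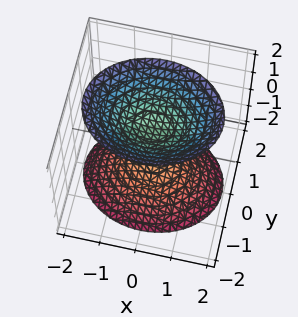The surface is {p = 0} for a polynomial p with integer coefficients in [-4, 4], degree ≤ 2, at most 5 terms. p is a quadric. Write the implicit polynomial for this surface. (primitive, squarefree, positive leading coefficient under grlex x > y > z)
2*x^2 + 3*y^2 - 2*z^2 + 2

First, the picture has 2 separate pieces. They look like related sheets of one shape, so recover p as a whole.
Then, the degree is 2 — two separate bowl-shaped sheets opening away from each other; a quadric.
Next, symmetries: the y ↦ −y reflection is a symmetry, so y appears only in even powers; mirror symmetry z ↦ −z ⇒ only even powers of z; the x ↦ −x reflection is a symmetry, so x appears only in even powers.
Then, from the visible intercepts: it misses every integer gridline on the x-axis; the surface avoids every integer y-axis point in the box; the z-axis gridline crossings are at z ∈ {-1, 1}.
Finally, matching integer coefficients to the picture gives p.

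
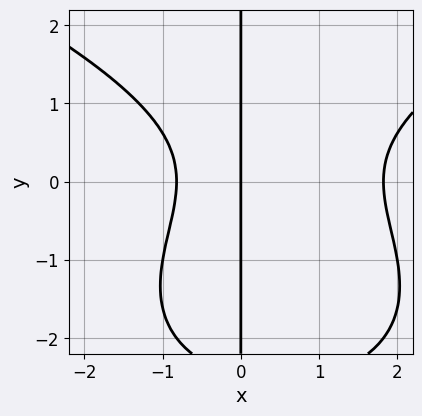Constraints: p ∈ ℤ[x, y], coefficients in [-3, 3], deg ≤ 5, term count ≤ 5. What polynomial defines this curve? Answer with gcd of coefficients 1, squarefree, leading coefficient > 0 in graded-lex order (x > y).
The degree is 4 — no degree-3 curve has this shape.
Reading off the gridlines: every point of the y-axis in the box is on the curve; it crosses the x-axis at the gridline x = 0.
The integer polynomial consistent with all of this is the stated p.

x*y^3 - 2*x^3 + 2*x*y^2 + 2*x^2 + 3*x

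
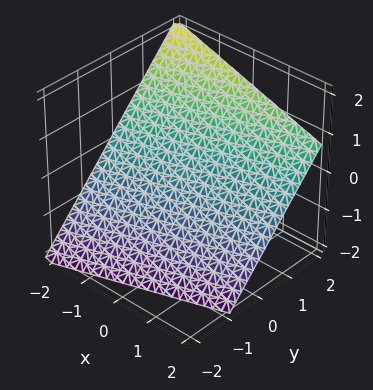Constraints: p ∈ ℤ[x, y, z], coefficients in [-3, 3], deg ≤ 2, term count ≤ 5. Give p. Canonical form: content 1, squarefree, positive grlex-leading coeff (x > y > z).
First, degree: every cross-section is a straight line — this is a plane, so deg p = 1.
Then, checking where it meets the axes: one x-axis crossing is at x = -2.
Finally, fitting integer coefficients to these (and the overall shape) gives p.

x - 3*y + 3*z + 2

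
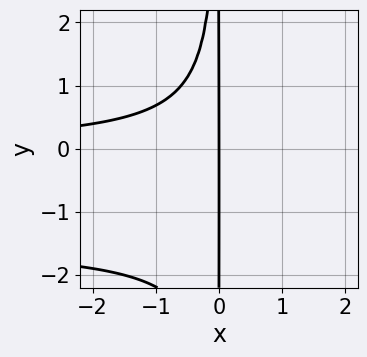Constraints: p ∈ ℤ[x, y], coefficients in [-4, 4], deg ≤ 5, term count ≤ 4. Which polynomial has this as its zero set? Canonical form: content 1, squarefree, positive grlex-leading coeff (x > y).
(a) Degree: a generic line meets the curve in up to 4 points, so deg p = 4.
(b) Against the integer gridlines: every point of the y-axis in the box is on the curve; one x-axis crossing is at x = 0.
(c) Fitting integer coefficients to these (and the overall shape) gives p.

2*x^2*y^2 + 3*x^2*y + 3*x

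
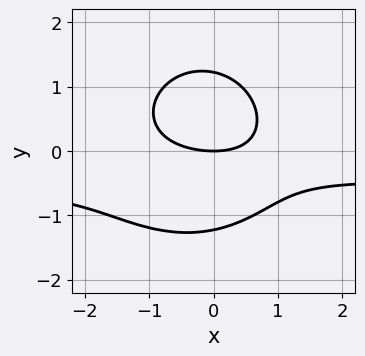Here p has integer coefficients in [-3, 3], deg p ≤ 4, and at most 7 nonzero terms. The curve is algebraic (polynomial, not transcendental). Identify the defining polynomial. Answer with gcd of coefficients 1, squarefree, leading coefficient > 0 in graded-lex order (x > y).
2*x^2*y + 2*y^3 + x^2 + x*y - 3*y

First, deg p = 3. The shape is more complex than any degree-2 curve.
Then, checking where it meets the axes: it meets the x-axis at x = 0 (among the integer gridlines); it crosses the y-axis at the gridline y = 0.
Finally, fitting integer coefficients to these (and the overall shape) gives p.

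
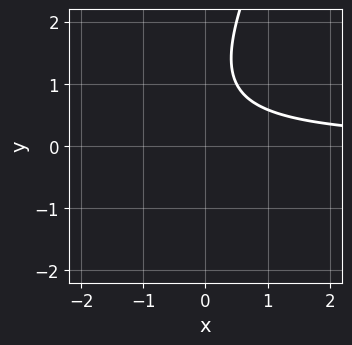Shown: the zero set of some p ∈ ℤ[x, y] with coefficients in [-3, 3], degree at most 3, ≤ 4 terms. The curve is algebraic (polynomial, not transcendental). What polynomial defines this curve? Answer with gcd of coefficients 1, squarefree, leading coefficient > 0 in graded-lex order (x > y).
2*x*y - y^2 + 2*y - 2

Degree: the shape is more complex than any degree-1 curve, so deg p = 2.
Reading off the gridlines: it misses every integer gridline on the x-axis; it misses every integer gridline on the y-axis.
Matching integer coefficients to the picture gives p.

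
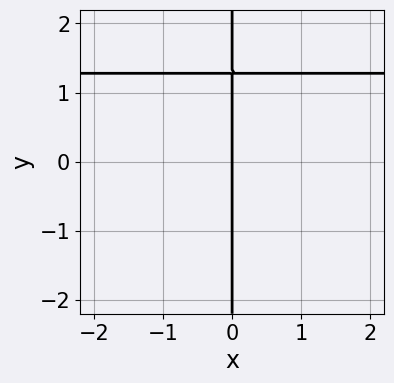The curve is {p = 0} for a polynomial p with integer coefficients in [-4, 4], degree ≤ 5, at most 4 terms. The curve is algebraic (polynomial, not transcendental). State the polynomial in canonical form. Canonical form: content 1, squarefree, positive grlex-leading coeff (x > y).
1. The degree is 4 — no degree-3 curve has this shape.
2. Against the integer gridlines: every point of the y-axis in the box is on the curve; it crosses the x-axis at the gridline x = 0.
3. Matching integer coefficients to the picture gives p.

3*x*y^3 - 2*x*y^2 - 3*x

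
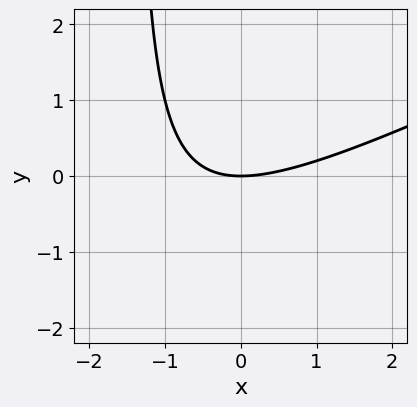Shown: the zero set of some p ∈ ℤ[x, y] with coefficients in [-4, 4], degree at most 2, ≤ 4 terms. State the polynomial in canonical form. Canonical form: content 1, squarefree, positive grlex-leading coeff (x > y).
x^2 - 2*x*y - 3*y

1. Degree: no degree-1 curve has this shape, so deg p = 2.
2. From the axis intercepts and sections: one y-axis crossing is at y = 0; one x-axis crossing is at x = 0.
3. Together with the visible shape, these determine p as stated.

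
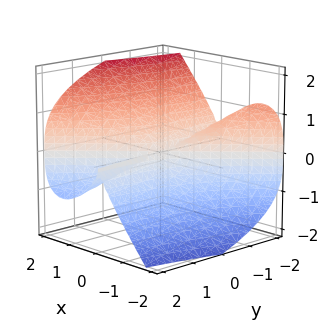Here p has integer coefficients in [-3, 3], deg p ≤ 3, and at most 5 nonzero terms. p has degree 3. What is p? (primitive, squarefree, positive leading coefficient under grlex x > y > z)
x^3 - x^2*y - z^3

deg p = 3.
From the axis intercepts and sections: it meets the x-axis at x = 0 (among the integer gridlines); the visible y-axis segment lies entirely on the surface; one z-axis crossing is at z = 0.
Assembling these constraints gives the stated polynomial.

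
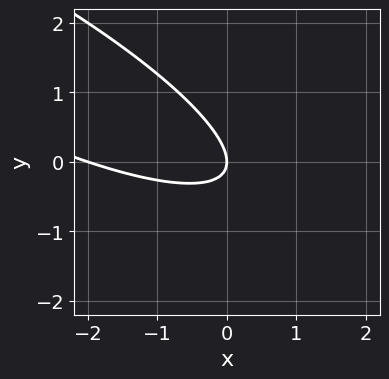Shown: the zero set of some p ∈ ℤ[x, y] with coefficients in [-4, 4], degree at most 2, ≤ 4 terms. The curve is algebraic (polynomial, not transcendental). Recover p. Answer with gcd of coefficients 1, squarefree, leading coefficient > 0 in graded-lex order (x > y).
x^2 + 3*x*y + 3*y^2 + 2*x

First, degree: a generic line meets the curve in up to 2 points, so deg p = 2.
Next, against the integer gridlines: one y-axis crossing is at y = 0; among the integer gridlines, it crosses the x-axis at x ∈ {-2, 0}.
Finally, assembling these constraints gives the stated polynomial.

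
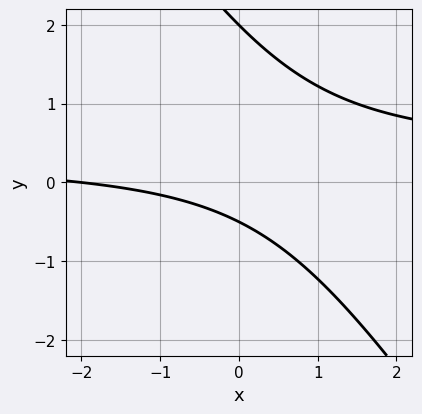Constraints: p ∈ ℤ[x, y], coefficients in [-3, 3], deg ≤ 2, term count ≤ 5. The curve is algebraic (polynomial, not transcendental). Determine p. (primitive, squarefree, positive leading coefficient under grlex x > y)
deg p = 2. The shape is more complex than any degree-1 curve.
From the visible intercepts: it crosses the x-axis at the gridline x = -2; it crosses the y-axis at the gridline y = 2.
These observations pin down the coefficients.

3*x*y + 2*y^2 - x - 3*y - 2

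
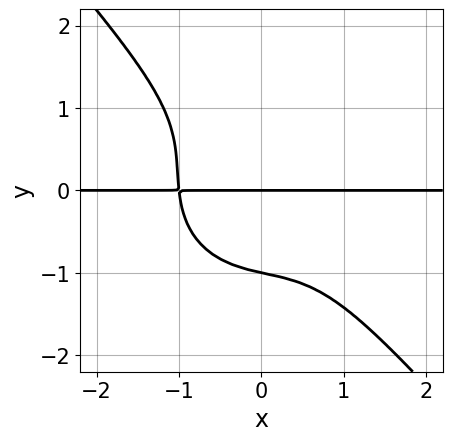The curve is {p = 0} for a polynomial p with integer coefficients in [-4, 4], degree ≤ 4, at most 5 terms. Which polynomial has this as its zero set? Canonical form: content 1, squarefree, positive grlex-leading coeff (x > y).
(a) The degree is 4 — a generic line meets the curve in up to 4 points.
(b) From the visible intercepts: the visible x-axis segment lies entirely on the curve; the y-axis gridline crossings are at y ∈ {-1, 0}.
(c) Putting this together gives p.

3*x^3*y + x^2*y^2 + 2*x*y^3 + 3*y^4 + 3*y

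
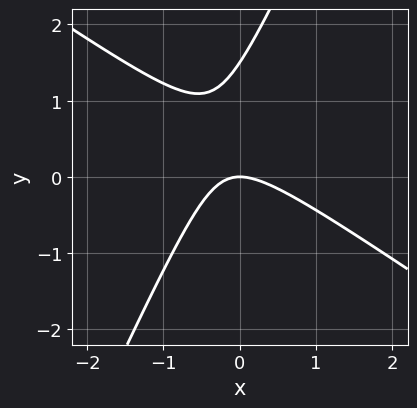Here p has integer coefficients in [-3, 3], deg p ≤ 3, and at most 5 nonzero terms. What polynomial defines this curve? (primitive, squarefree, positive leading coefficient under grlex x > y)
3*x^2 + 3*x*y - 2*y^2 + 3*y

1. deg p = 2.
2. Observable constraints: it meets the x-axis at x = 0 (among the integer gridlines); it meets the y-axis at y = 0 (among the integer gridlines).
3. Matching integer coefficients to the picture gives p.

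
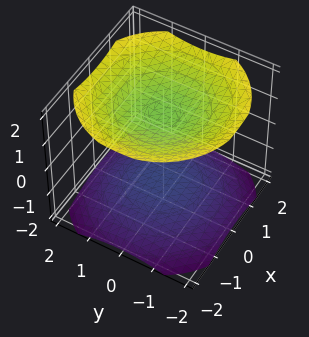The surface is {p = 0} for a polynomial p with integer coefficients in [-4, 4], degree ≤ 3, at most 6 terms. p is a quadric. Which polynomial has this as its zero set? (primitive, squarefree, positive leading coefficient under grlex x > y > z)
First, the picture has 2 separate pieces.
Next, the degree is 2 — two separate bowl-shaped sheets opening away from each other; a quadric.
Next, symmetries: rotational symmetry about the z-axis ⇒ p depends on x, y only through x² + y²; mirror symmetry z ↦ −z ⇒ only even powers of z.
Then, from the axis intercepts and sections: it misses every integer gridline on the y-axis; it misses every integer gridline on the x-axis.
Finally, these observations pin down the coefficients.

x^2 + y^2 - 2*z^2 + 3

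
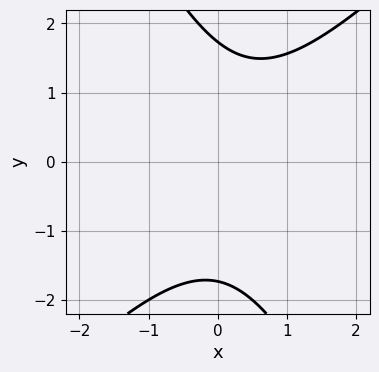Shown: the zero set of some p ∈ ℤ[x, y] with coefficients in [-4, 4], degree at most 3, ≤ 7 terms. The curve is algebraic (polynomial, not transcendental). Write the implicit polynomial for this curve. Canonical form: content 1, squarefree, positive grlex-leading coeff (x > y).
2*x^2 - x*y - y^2 - x + 3

First, deg p = 2. No degree-1 curve has this shape.
Then, from the axis intercepts and sections: no x-intercept at any integer in the box.
Finally, together with the visible shape, these determine p as stated.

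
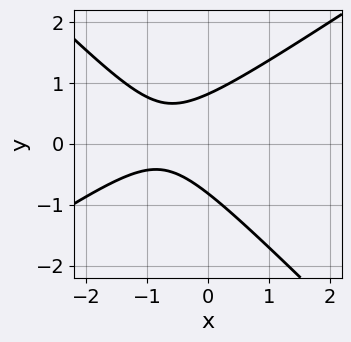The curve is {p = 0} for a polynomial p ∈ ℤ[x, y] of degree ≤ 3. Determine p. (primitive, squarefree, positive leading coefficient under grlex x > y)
1. The degree is 2 — a generic line meets the curve in up to 2 points.
2. Reading off the gridlines: it misses every integer gridline on the x-axis.
3. These observations pin down the coefficients.

2*x^2 - x*y - 3*y^2 + 3*x + 2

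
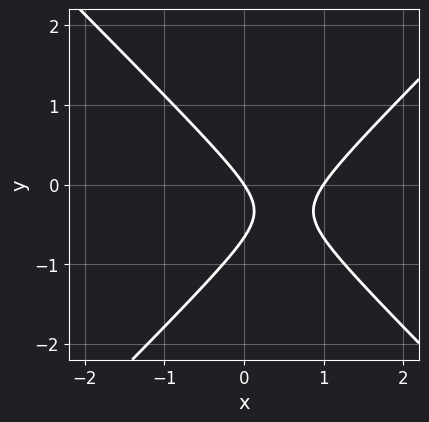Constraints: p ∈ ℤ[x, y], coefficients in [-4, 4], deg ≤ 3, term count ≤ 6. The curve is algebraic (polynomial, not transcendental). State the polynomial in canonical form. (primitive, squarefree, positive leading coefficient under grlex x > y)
3*x^2 - 3*y^2 - 3*x - 2*y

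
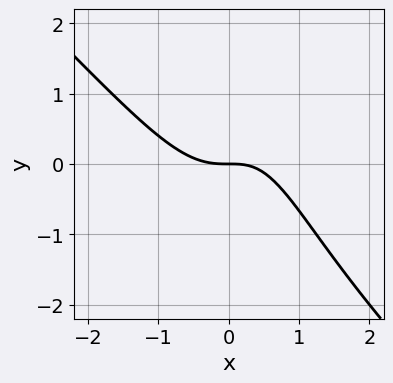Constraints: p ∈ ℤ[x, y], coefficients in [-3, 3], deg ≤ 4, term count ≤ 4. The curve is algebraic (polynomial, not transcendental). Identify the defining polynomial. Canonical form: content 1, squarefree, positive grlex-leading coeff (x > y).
(a) Degree: the shape is more complex than any degree-2 curve, so deg p = 3.
(b) From the visible intercepts: one y-axis crossing is at y = 0; one x-axis crossing is at x = 0.
(c) Solving for integer coefficients yields p as stated.

2*x^3 + 2*x^2*y - x*y + 2*y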